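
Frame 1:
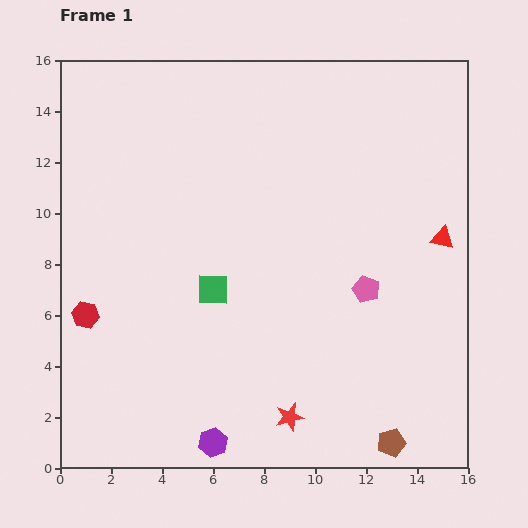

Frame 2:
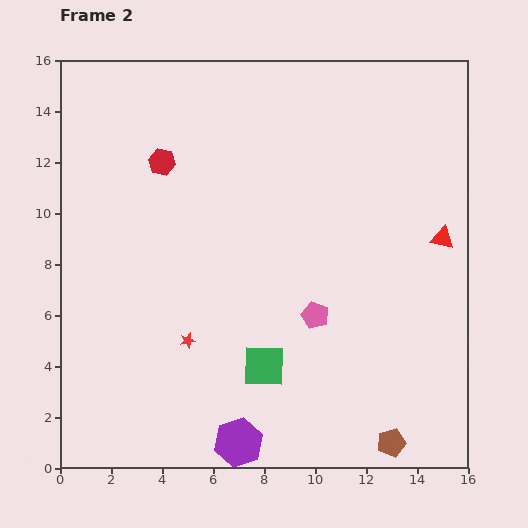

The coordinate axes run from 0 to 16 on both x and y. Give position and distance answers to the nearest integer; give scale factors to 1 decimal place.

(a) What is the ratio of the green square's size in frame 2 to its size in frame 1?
1.3×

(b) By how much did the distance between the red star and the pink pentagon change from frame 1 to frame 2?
-1

Distance in frame 1: 6. Distance in frame 2: 5.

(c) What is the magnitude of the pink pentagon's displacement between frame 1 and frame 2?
2

The pink pentagon moved from (12, 7) to (10, 6), a distance of √(2² + 1²) ≈ 2.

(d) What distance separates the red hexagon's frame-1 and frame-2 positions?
7

The red hexagon moved from (1, 6) to (4, 12), a distance of √(3² + 6²) ≈ 7.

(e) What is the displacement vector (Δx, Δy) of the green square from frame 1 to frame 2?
(2, -3)

The green square was at (6, 7) in frame 1 and (8, 4) in frame 2.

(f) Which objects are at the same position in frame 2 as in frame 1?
the red triangle, the brown pentagon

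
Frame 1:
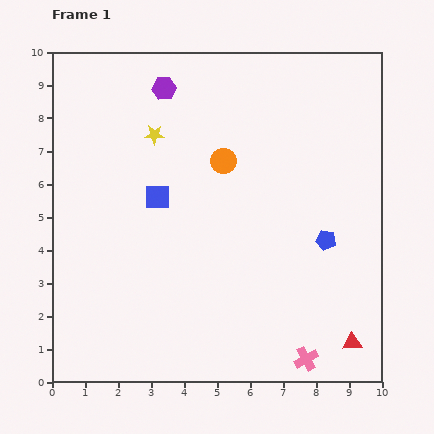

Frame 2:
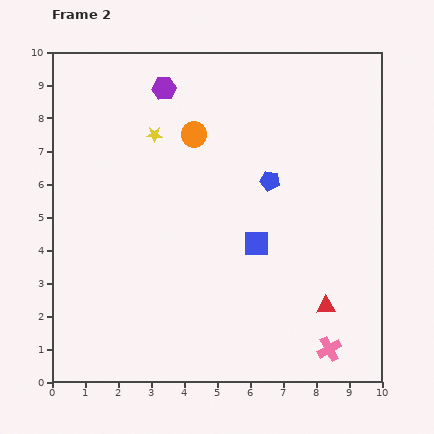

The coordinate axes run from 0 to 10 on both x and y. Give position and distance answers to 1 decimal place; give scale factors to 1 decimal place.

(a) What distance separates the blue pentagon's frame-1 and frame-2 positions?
2.5

The blue pentagon moved from (8.3, 4.3) to (6.6, 6.1), a distance of √(1.7² + 1.8²) ≈ 2.5.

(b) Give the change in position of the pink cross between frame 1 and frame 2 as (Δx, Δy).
(0.7, 0.3)

The pink cross was at (7.7, 0.7) in frame 1 and (8.4, 1.0) in frame 2.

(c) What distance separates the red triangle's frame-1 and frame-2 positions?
1.4

The red triangle moved from (9.1, 1.2) to (8.3, 2.3), a distance of √(0.8² + 1.1²) ≈ 1.4.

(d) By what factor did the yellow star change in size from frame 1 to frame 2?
0.8×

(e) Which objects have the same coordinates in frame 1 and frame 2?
the yellow star, the purple hexagon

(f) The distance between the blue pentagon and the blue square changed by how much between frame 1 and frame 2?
-3.4

Distance in frame 1: 5.3. Distance in frame 2: 1.9.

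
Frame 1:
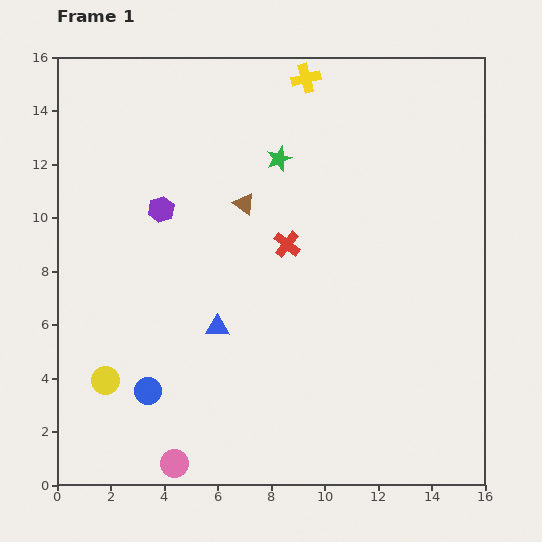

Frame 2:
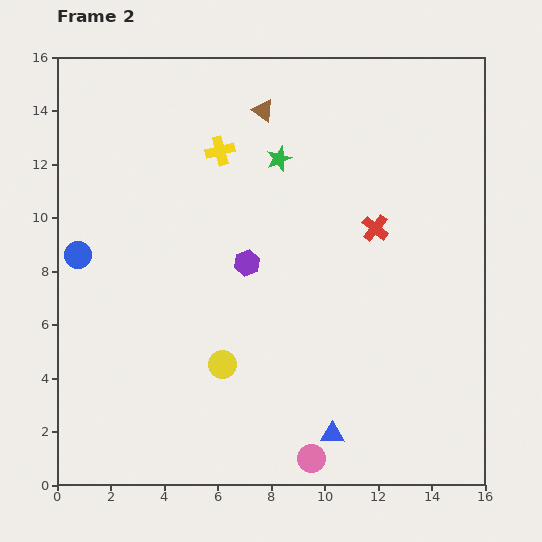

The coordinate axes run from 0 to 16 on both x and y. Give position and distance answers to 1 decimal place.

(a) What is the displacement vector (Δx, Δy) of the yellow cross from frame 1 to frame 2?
(-3.2, -2.7)

The yellow cross was at (9.3, 15.2) in frame 1 and (6.1, 12.5) in frame 2.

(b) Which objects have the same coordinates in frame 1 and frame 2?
the green star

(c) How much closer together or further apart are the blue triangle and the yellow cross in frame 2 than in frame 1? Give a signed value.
+1.5

Distance in frame 1: 9.9. Distance in frame 2: 11.4.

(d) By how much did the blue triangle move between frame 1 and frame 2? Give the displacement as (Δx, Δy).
(4.3, -4.0)

The blue triangle was at (6.0, 5.9) in frame 1 and (10.3, 1.9) in frame 2.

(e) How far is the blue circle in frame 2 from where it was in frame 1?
5.7

The blue circle moved from (3.4, 3.5) to (0.8, 8.6), a distance of √(2.6² + 5.1²) ≈ 5.7.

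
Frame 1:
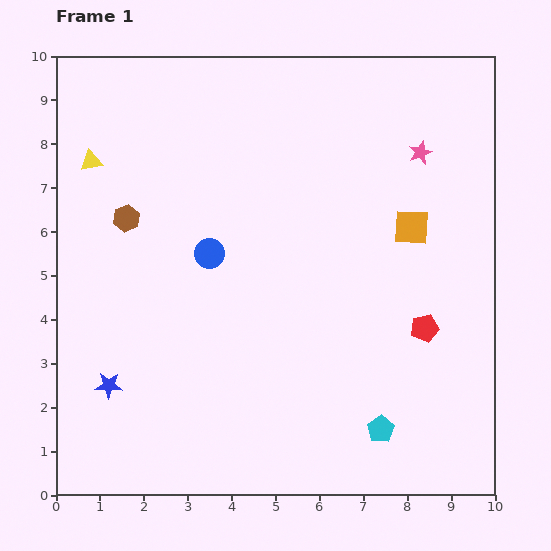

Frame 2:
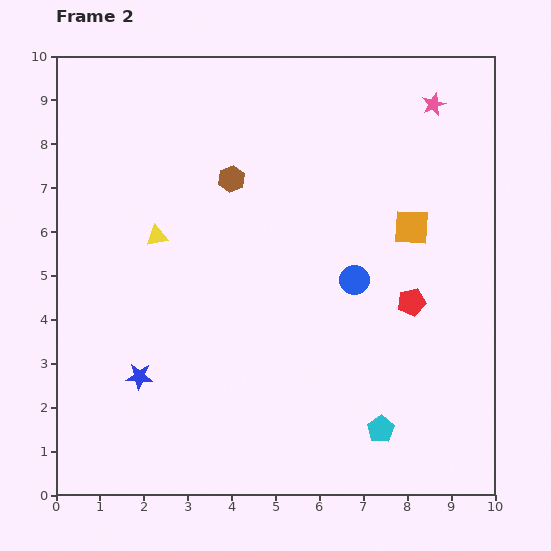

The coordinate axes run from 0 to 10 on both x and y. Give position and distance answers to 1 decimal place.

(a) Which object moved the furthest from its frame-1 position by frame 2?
the blue circle

(moved 3.4; next 2.6)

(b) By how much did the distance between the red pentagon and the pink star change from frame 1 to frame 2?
+0.5

Distance in frame 1: 4.0. Distance in frame 2: 4.5.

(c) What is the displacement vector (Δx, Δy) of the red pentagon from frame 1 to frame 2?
(-0.3, 0.6)

The red pentagon was at (8.4, 3.8) in frame 1 and (8.1, 4.4) in frame 2.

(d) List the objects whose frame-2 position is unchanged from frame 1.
the orange square, the cyan pentagon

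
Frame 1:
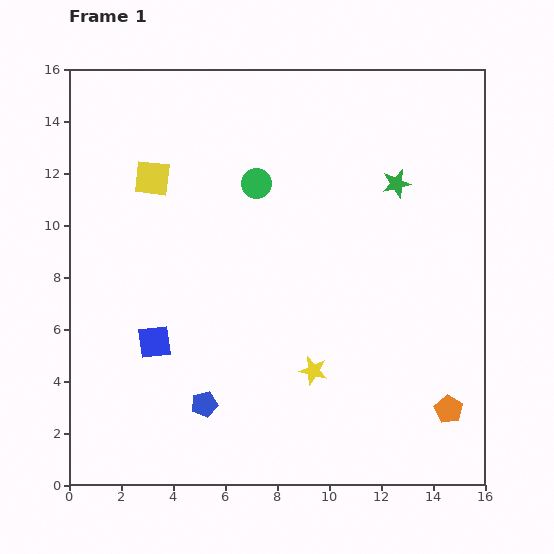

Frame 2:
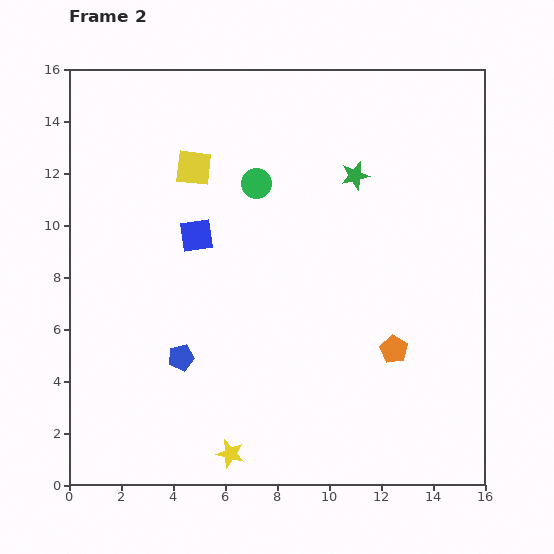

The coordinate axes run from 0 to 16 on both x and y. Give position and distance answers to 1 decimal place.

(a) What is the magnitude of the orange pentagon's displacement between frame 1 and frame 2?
3.1

The orange pentagon moved from (14.6, 2.9) to (12.5, 5.2), a distance of √(2.1² + 2.3²) ≈ 3.1.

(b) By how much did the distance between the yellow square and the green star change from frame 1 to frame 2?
-3.2

Distance in frame 1: 9.4. Distance in frame 2: 6.2.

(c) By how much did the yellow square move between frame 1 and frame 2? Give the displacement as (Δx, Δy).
(1.6, 0.4)

The yellow square was at (3.2, 11.8) in frame 1 and (4.8, 12.2) in frame 2.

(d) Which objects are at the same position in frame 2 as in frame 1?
the green circle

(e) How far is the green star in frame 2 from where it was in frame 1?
1.6

The green star moved from (12.6, 11.6) to (11.0, 11.9), a distance of √(1.6² + 0.3²) ≈ 1.6.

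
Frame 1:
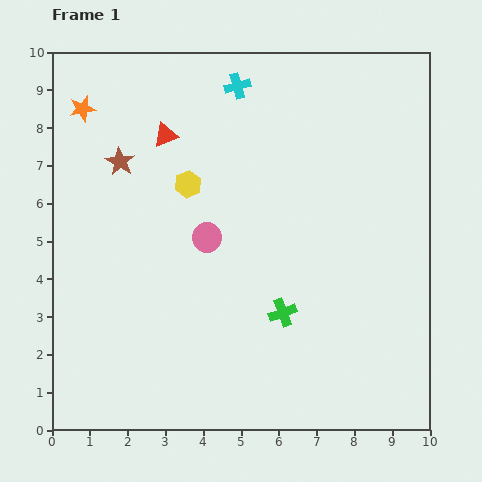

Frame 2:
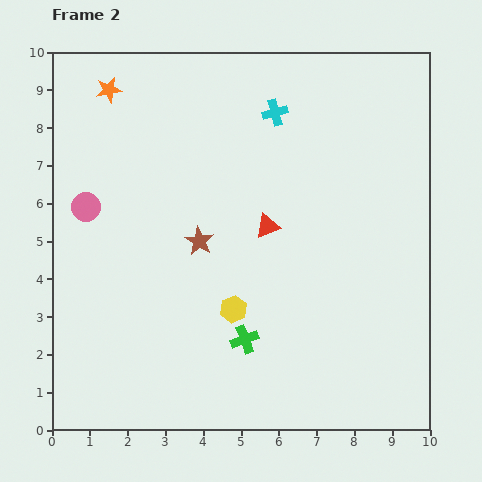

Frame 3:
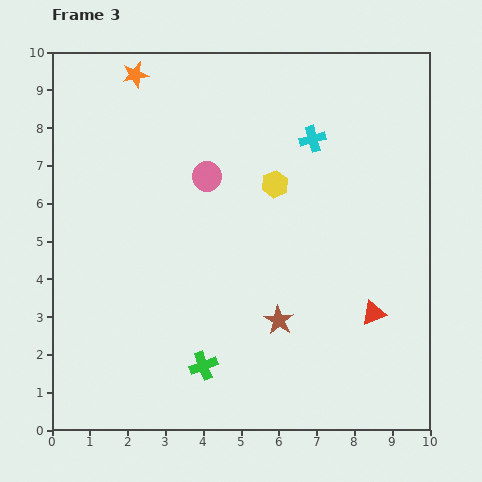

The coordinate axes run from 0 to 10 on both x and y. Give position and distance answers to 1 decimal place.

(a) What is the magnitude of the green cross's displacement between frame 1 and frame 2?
1.2

The green cross moved from (6.1, 3.1) to (5.1, 2.4), a distance of √(1.0² + 0.7²) ≈ 1.2.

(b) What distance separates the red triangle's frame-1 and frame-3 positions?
7.2

The red triangle moved from (3.0, 7.8) to (8.5, 3.1), a distance of √(5.5² + 4.7²) ≈ 7.2.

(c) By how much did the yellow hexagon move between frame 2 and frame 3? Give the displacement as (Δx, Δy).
(1.1, 3.3)

The yellow hexagon was at (4.8, 3.2) in frame 2 and (5.9, 6.5) in frame 3.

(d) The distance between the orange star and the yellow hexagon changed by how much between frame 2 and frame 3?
-2.0

Distance in frame 2: 6.7. Distance in frame 3: 4.7.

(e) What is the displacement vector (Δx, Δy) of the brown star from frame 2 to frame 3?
(2.1, -2.1)

The brown star was at (3.9, 5.0) in frame 2 and (6.0, 2.9) in frame 3.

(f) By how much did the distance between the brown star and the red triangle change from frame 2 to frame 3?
+0.7

Distance in frame 2: 1.8. Distance in frame 3: 2.5.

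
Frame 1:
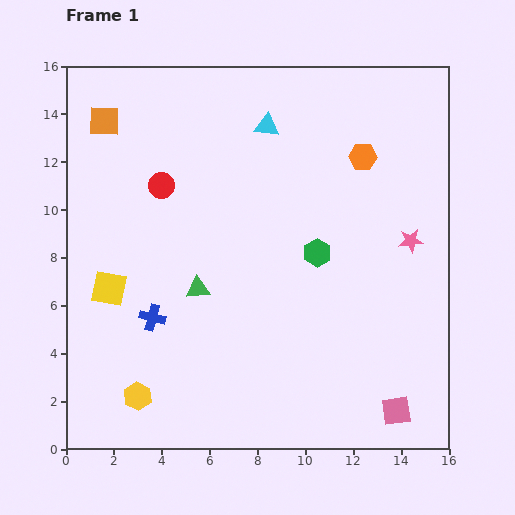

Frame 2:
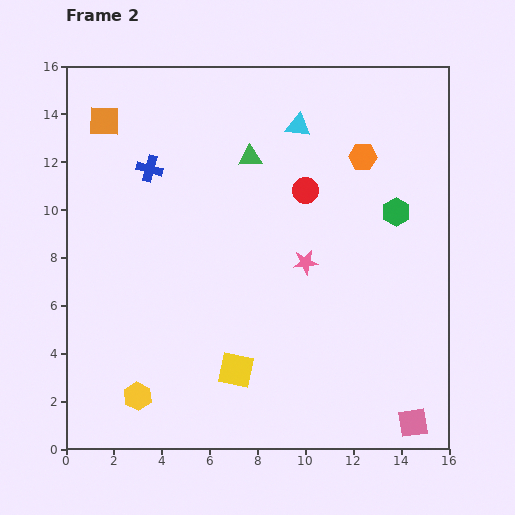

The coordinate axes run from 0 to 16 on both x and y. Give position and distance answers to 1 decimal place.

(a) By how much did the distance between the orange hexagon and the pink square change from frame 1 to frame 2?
+0.6

Distance in frame 1: 10.7. Distance in frame 2: 11.3.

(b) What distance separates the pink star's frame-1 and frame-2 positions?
4.5

The pink star moved from (14.4, 8.7) to (10.0, 7.8), a distance of √(4.4² + 0.9²) ≈ 4.5.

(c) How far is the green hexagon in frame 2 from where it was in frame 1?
3.7

The green hexagon moved from (10.5, 8.2) to (13.8, 9.9), a distance of √(3.3² + 1.7²) ≈ 3.7.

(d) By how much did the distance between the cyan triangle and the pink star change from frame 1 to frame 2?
-2.0

Distance in frame 1: 7.7. Distance in frame 2: 5.7.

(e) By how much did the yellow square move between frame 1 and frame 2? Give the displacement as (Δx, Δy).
(5.3, -3.4)

The yellow square was at (1.8, 6.7) in frame 1 and (7.1, 3.3) in frame 2.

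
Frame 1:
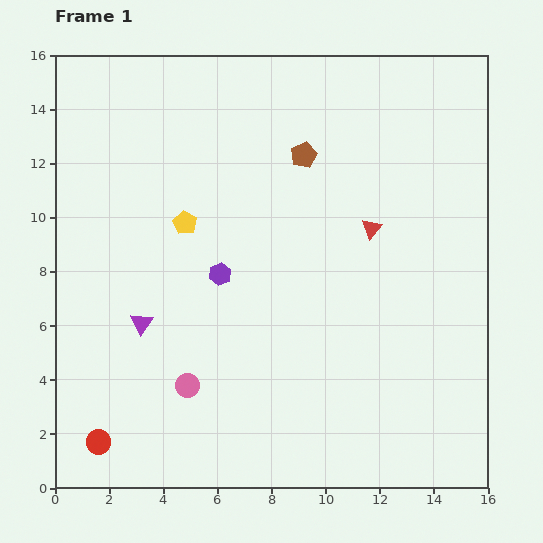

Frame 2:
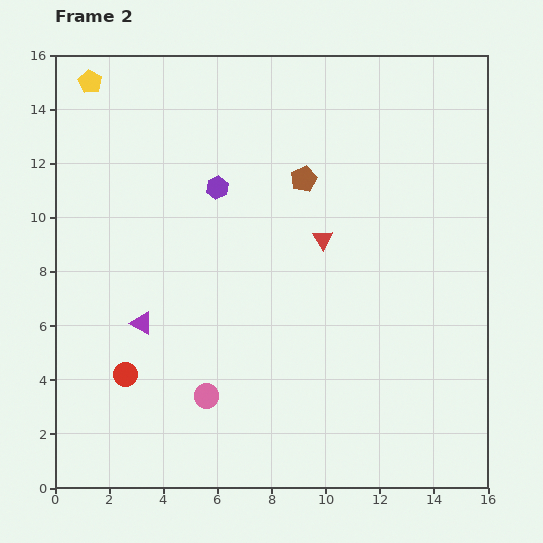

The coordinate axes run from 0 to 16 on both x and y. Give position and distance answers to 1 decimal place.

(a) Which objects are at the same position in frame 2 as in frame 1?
the purple triangle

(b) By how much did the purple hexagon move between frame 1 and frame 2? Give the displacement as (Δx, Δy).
(-0.1, 3.2)

The purple hexagon was at (6.1, 7.9) in frame 1 and (6.0, 11.1) in frame 2.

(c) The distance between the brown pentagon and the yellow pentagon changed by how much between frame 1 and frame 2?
+3.6

Distance in frame 1: 5.1. Distance in frame 2: 8.7.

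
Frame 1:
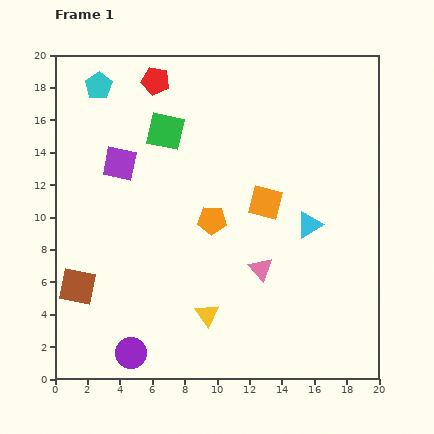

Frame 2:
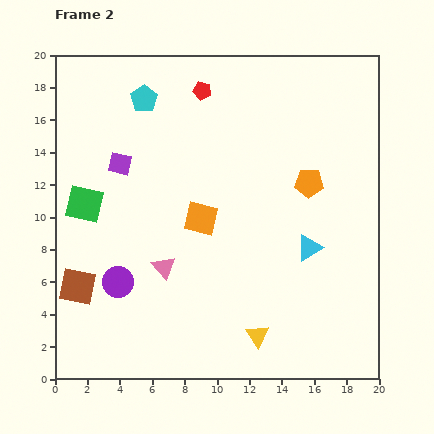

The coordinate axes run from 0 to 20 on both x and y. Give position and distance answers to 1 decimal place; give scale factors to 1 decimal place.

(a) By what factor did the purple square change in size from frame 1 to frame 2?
0.7×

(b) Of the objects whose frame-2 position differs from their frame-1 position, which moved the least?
the cyan triangle

(moved 1.4)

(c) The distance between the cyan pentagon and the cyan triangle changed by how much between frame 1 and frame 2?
-1.9

Distance in frame 1: 15.6. Distance in frame 2: 13.7.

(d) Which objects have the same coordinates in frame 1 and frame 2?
the brown square, the purple square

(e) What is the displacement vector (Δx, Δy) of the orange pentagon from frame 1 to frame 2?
(6.0, 2.3)

The orange pentagon was at (9.7, 9.8) in frame 1 and (15.7, 12.1) in frame 2.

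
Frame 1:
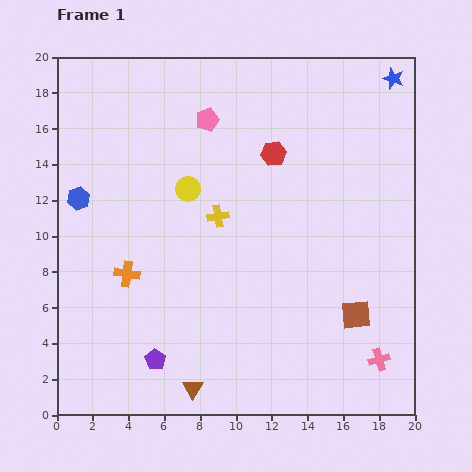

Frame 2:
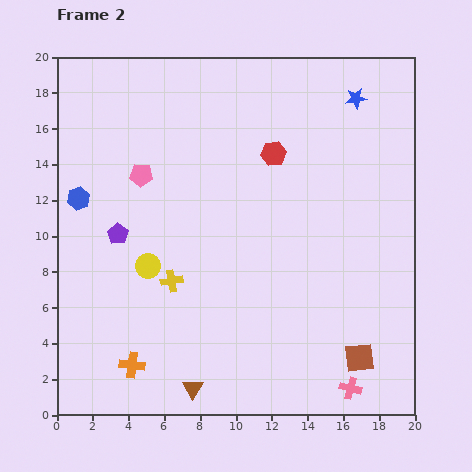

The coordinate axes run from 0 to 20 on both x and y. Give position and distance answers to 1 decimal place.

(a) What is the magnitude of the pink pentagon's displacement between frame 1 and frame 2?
4.8

The pink pentagon moved from (8.4, 16.5) to (4.7, 13.4), a distance of √(3.7² + 3.1²) ≈ 4.8.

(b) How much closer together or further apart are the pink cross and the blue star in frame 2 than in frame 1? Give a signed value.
+0.5

Distance in frame 1: 15.7. Distance in frame 2: 16.2.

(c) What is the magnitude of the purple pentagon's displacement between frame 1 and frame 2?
7.3

The purple pentagon moved from (5.5, 3.1) to (3.4, 10.1), a distance of √(2.1² + 7.0²) ≈ 7.3.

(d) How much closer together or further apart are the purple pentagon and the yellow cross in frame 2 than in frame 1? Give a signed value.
-4.7

Distance in frame 1: 8.7. Distance in frame 2: 4.0.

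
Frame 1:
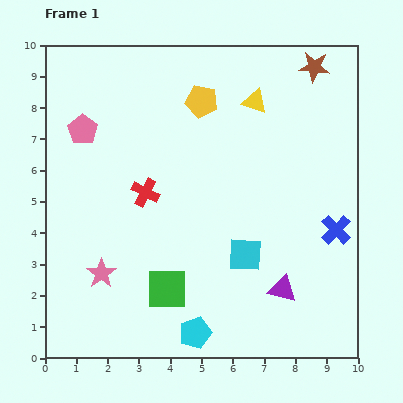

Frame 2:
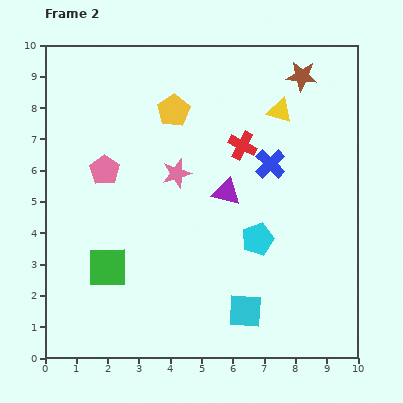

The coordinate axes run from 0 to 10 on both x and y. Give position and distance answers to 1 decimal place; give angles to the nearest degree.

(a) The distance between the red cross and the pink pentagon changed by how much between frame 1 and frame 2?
+1.7

Distance in frame 1: 2.8. Distance in frame 2: 4.5.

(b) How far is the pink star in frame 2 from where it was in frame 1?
4.0

The pink star moved from (1.8, 2.7) to (4.2, 5.9), a distance of √(2.4² + 3.2²) ≈ 4.0.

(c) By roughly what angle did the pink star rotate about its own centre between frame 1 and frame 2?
19° clockwise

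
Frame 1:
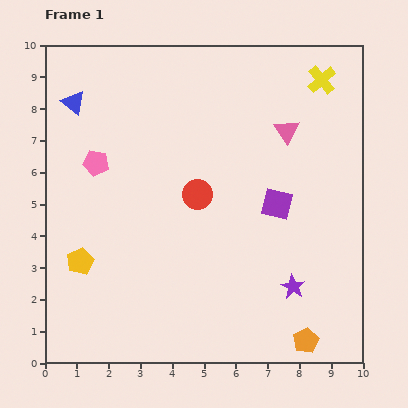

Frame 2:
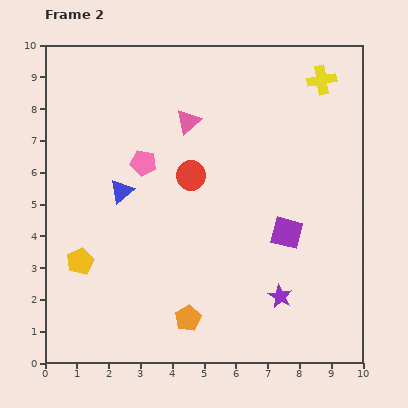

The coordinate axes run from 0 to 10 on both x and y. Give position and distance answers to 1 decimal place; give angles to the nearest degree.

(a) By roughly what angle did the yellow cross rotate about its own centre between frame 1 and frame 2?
30° clockwise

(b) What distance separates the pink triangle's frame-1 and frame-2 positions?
3.1

The pink triangle moved from (7.6, 7.3) to (4.5, 7.6), a distance of √(3.1² + 0.3²) ≈ 3.1.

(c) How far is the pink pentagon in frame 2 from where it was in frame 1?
1.5

The pink pentagon moved from (1.6, 6.3) to (3.1, 6.3), a distance of √(1.5² + 0.0²) ≈ 1.5.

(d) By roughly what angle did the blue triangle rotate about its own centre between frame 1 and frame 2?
41° clockwise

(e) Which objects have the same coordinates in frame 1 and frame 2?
the yellow pentagon, the yellow cross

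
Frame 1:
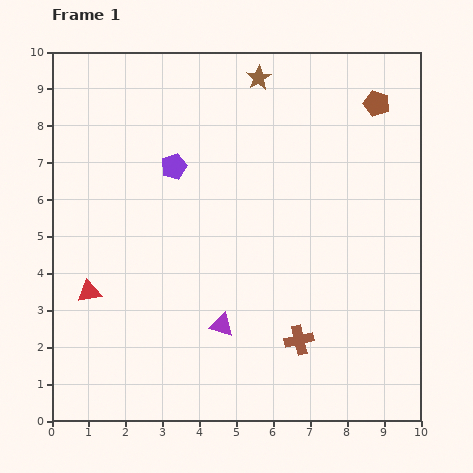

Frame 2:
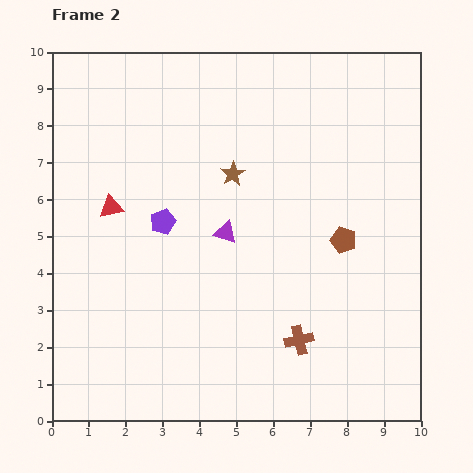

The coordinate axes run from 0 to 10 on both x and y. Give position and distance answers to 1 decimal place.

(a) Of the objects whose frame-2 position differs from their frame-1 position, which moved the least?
the purple pentagon

(moved 1.5)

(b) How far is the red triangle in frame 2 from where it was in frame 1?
2.4

The red triangle moved from (1.0, 3.5) to (1.6, 5.8), a distance of √(0.6² + 2.3²) ≈ 2.4.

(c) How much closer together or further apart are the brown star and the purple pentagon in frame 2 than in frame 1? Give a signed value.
-1.0

Distance in frame 1: 3.3. Distance in frame 2: 2.3.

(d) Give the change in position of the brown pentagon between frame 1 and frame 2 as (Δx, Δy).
(-0.9, -3.7)

The brown pentagon was at (8.8, 8.6) in frame 1 and (7.9, 4.9) in frame 2.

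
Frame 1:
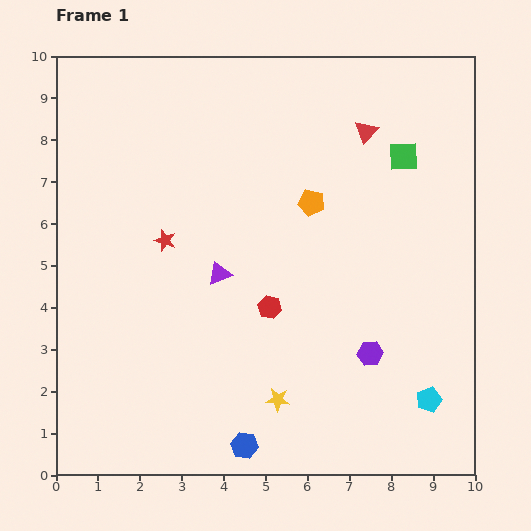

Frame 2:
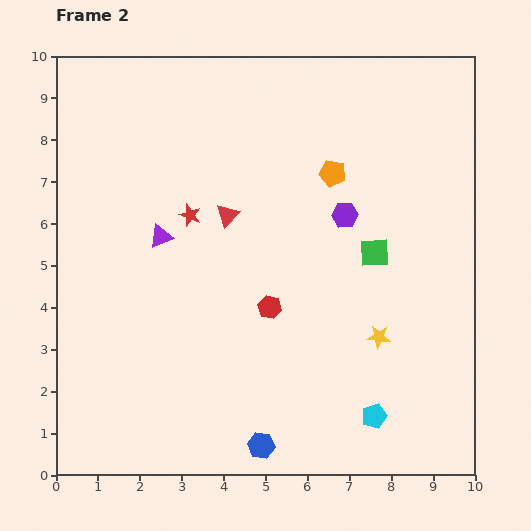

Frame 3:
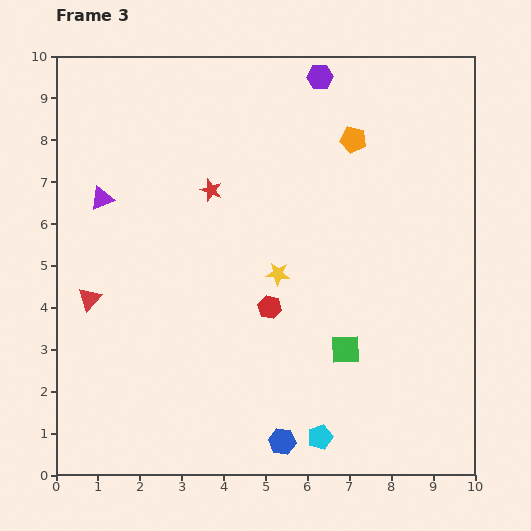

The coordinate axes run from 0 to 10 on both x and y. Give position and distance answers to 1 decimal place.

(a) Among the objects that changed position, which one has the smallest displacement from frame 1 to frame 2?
the blue hexagon

(moved 0.4)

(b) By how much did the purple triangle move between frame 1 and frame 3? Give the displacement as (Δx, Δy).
(-2.8, 1.8)

The purple triangle was at (3.9, 4.8) in frame 1 and (1.1, 6.6) in frame 3.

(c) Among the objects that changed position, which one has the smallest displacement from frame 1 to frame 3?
the blue hexagon

(moved 0.9)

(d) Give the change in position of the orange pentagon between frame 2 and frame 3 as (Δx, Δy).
(0.5, 0.8)

The orange pentagon was at (6.6, 7.2) in frame 2 and (7.1, 8.0) in frame 3.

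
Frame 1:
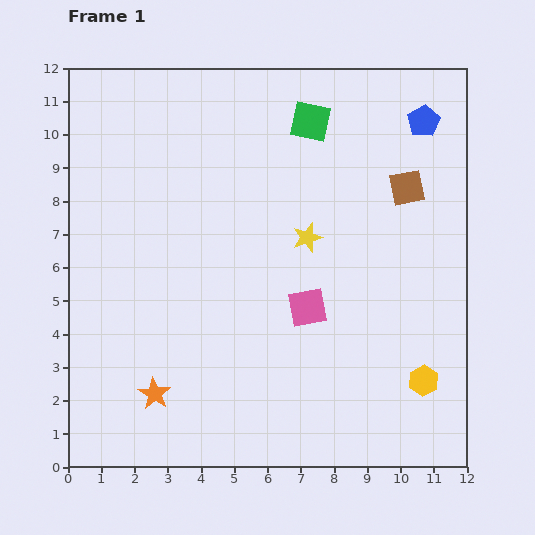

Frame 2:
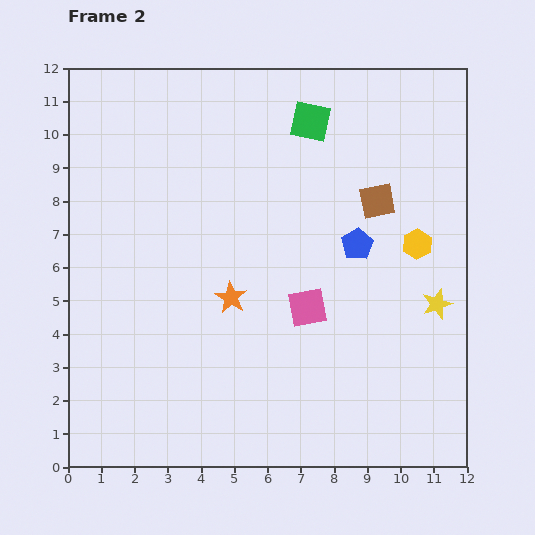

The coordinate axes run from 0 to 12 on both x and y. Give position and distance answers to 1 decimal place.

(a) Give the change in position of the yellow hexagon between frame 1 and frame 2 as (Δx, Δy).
(-0.2, 4.1)

The yellow hexagon was at (10.7, 2.6) in frame 1 and (10.5, 6.7) in frame 2.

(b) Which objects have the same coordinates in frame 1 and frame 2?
the pink square, the green square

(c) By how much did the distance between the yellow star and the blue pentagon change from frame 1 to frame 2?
-1.9

Distance in frame 1: 4.9. Distance in frame 2: 3.0.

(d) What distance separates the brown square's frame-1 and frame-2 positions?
1.0

The brown square moved from (10.2, 8.4) to (9.3, 8.0), a distance of √(0.9² + 0.4²) ≈ 1.0.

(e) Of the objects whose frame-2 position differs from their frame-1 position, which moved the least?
the brown square

(moved 1.0)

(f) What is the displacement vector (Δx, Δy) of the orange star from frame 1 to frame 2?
(2.3, 2.9)

The orange star was at (2.6, 2.2) in frame 1 and (4.9, 5.1) in frame 2.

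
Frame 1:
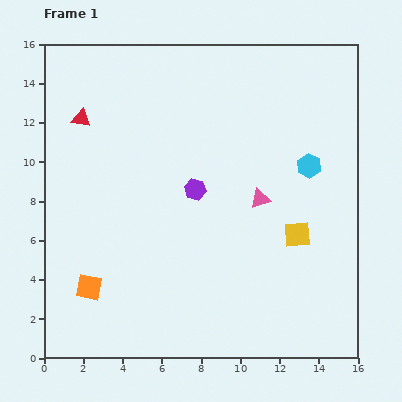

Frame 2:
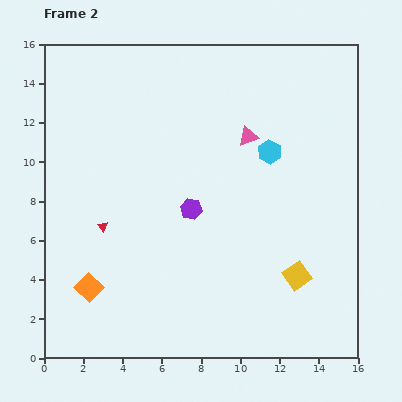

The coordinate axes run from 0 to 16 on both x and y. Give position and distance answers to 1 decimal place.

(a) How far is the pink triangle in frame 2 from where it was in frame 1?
3.3

The pink triangle moved from (11.0, 8.1) to (10.4, 11.3), a distance of √(0.6² + 3.2²) ≈ 3.3.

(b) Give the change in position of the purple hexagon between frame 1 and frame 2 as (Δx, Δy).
(-0.2, -1.0)

The purple hexagon was at (7.7, 8.6) in frame 1 and (7.5, 7.6) in frame 2.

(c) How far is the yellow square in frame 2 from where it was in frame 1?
2.1

The yellow square moved from (12.9, 6.3) to (12.9, 4.2), a distance of √(0.0² + 2.1²) ≈ 2.1.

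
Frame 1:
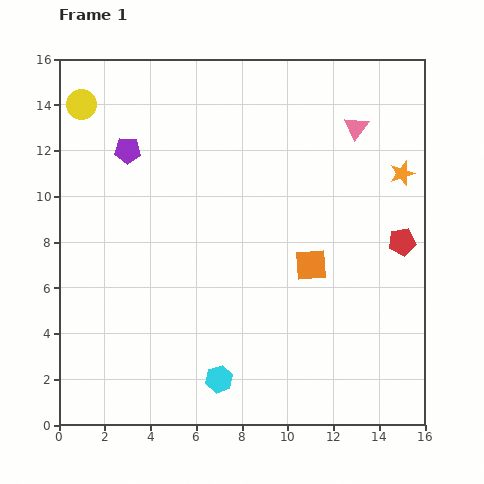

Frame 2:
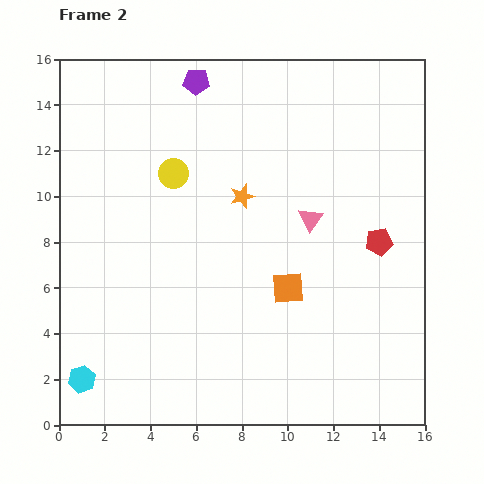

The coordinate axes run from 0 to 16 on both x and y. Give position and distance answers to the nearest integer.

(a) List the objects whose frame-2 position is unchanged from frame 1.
none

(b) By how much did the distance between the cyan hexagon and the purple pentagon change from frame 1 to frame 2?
+3

Distance in frame 1: 11. Distance in frame 2: 14.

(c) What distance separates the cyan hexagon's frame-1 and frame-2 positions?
6

The cyan hexagon moved from (7, 2) to (1, 2), a distance of √(6² + 0²) ≈ 6.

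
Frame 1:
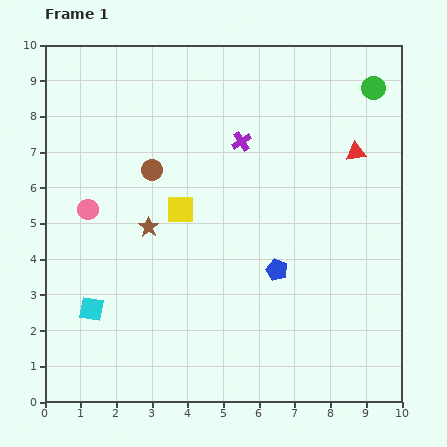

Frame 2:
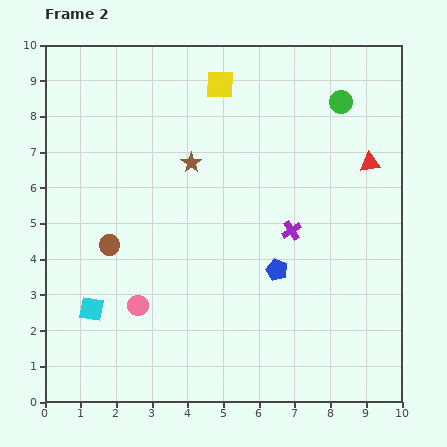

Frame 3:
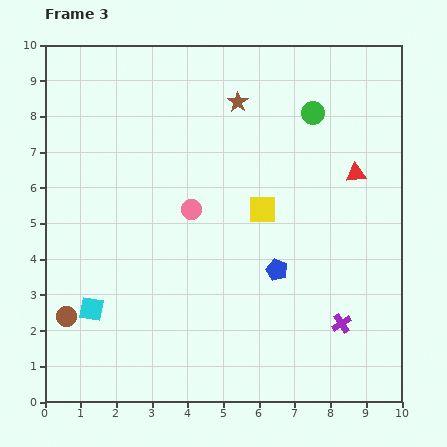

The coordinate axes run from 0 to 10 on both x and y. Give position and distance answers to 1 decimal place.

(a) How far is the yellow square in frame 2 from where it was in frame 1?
3.7

The yellow square moved from (3.8, 5.4) to (4.9, 8.9), a distance of √(1.1² + 3.5²) ≈ 3.7.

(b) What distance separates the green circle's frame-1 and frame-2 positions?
1.0

The green circle moved from (9.2, 8.8) to (8.3, 8.4), a distance of √(0.9² + 0.4²) ≈ 1.0.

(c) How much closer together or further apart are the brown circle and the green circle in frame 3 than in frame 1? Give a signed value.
+2.3

Distance in frame 1: 6.6. Distance in frame 3: 8.9.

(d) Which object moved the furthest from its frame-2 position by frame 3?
the yellow square

(moved 3.7; next 3.1)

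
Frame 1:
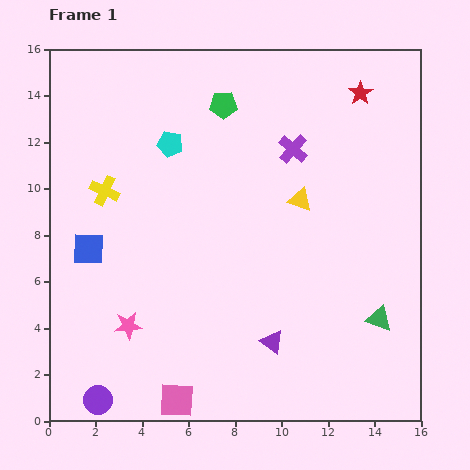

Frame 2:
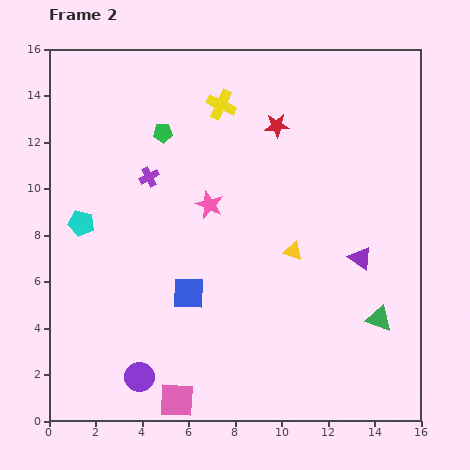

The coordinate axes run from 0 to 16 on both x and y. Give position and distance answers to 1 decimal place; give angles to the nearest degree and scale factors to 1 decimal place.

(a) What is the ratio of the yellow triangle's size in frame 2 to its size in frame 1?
0.8×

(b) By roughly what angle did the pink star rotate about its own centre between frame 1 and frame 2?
29° clockwise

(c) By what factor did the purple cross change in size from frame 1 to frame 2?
0.7×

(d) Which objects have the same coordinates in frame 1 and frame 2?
the pink square, the green triangle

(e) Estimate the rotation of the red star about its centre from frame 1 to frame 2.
29° clockwise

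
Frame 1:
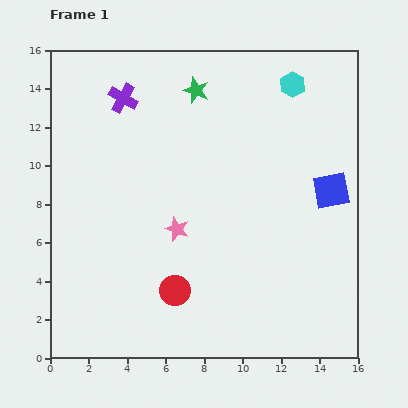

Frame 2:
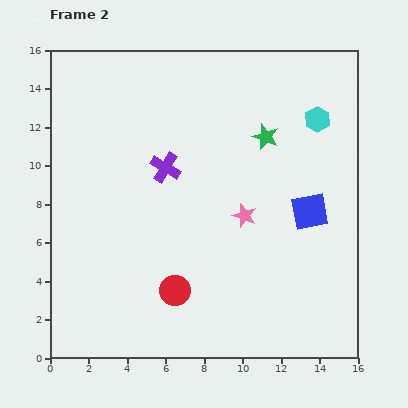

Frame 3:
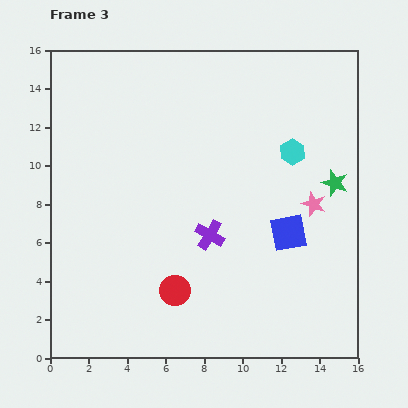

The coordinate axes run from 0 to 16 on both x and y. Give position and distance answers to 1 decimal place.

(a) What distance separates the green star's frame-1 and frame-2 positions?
4.3

The green star moved from (7.6, 13.9) to (11.2, 11.5), a distance of √(3.6² + 2.4²) ≈ 4.3.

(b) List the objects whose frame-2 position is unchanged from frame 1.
the red circle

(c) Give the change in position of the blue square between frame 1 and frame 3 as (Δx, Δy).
(-2.2, -2.2)

The blue square was at (14.6, 8.7) in frame 1 and (12.4, 6.5) in frame 3.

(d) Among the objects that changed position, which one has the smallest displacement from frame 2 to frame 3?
the blue square

(moved 1.6)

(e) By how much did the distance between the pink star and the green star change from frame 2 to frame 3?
-2.6

Distance in frame 2: 4.2. Distance in frame 3: 1.6.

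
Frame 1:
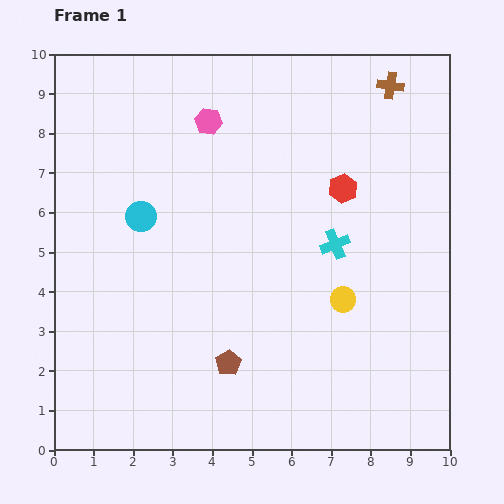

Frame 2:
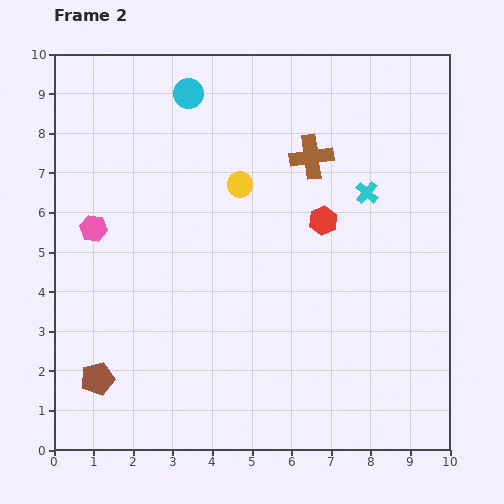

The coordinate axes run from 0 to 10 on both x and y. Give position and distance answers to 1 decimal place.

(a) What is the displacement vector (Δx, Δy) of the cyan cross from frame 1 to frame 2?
(0.8, 1.3)

The cyan cross was at (7.1, 5.2) in frame 1 and (7.9, 6.5) in frame 2.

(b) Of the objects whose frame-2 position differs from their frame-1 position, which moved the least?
the red hexagon

(moved 0.9)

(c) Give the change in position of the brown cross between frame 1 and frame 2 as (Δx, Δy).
(-2.0, -1.8)

The brown cross was at (8.5, 9.2) in frame 1 and (6.5, 7.4) in frame 2.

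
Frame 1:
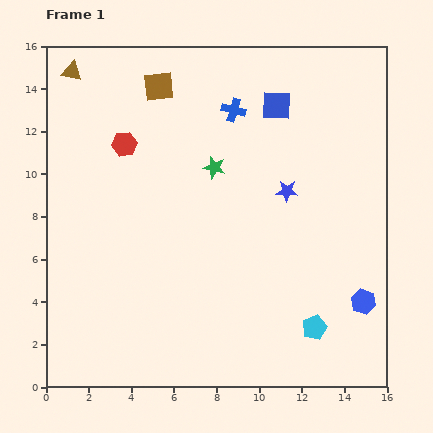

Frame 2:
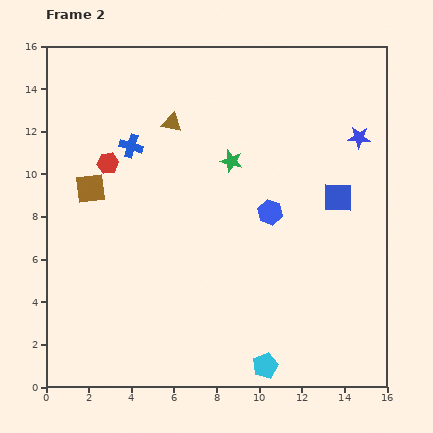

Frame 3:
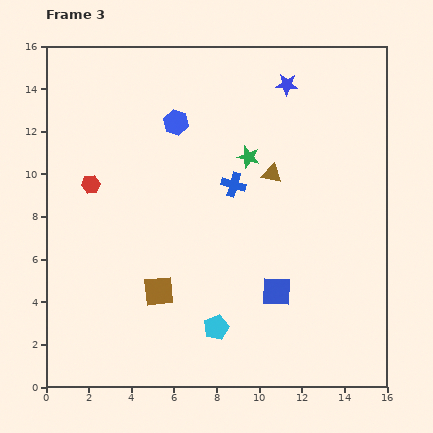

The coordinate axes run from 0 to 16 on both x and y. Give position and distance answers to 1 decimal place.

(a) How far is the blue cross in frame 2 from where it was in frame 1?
5.1

The blue cross moved from (8.8, 13.0) to (4.0, 11.3), a distance of √(4.8² + 1.7²) ≈ 5.1.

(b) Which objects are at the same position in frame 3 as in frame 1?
none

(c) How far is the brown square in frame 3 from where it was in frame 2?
5.8

The brown square moved from (2.1, 9.3) to (5.3, 4.5), a distance of √(3.2² + 4.8²) ≈ 5.8.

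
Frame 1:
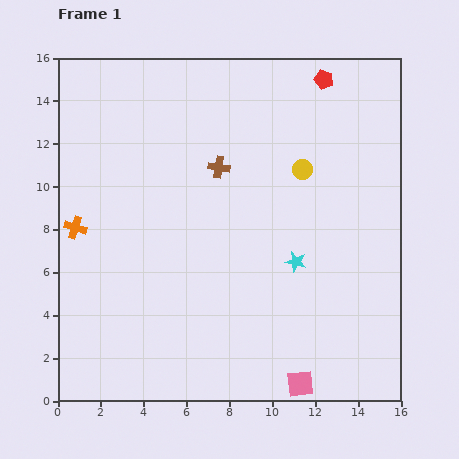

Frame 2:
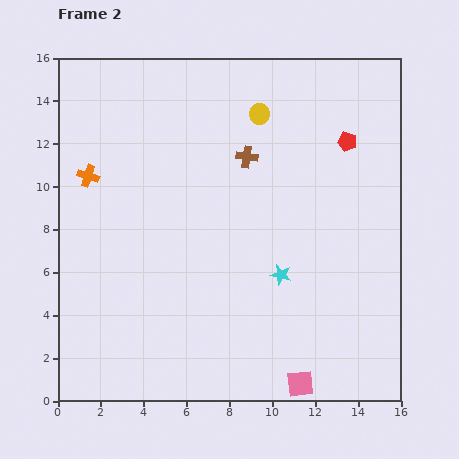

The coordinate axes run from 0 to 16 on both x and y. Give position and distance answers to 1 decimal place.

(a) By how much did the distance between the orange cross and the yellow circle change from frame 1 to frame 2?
-2.4

Distance in frame 1: 10.9. Distance in frame 2: 8.5.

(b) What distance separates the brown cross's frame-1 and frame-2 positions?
1.4

The brown cross moved from (7.5, 10.9) to (8.8, 11.4), a distance of √(1.3² + 0.5²) ≈ 1.4.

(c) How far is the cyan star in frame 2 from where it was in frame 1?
0.9

The cyan star moved from (11.1, 6.5) to (10.4, 5.9), a distance of √(0.7² + 0.6²) ≈ 0.9.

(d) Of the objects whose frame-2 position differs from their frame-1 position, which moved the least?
the cyan star

(moved 0.9)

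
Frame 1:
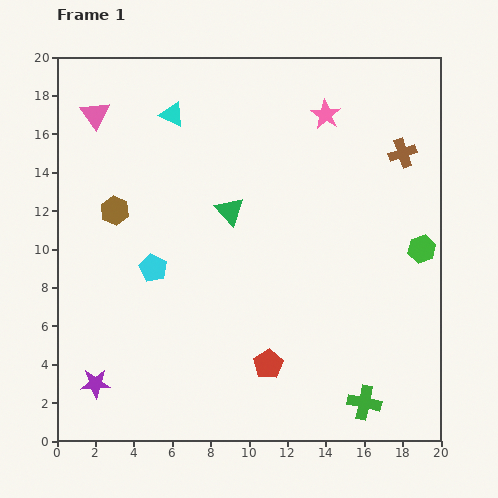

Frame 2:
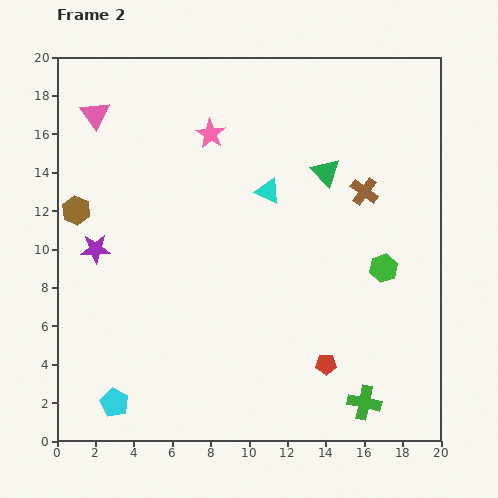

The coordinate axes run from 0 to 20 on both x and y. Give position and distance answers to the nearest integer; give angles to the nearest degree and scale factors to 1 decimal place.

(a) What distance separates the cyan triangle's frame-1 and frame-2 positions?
6

The cyan triangle moved from (6, 17) to (11, 13), a distance of √(5² + 4²) ≈ 6.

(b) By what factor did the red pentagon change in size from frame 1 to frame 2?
0.7×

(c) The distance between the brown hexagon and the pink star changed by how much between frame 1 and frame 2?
-4

Distance in frame 1: 12. Distance in frame 2: 8.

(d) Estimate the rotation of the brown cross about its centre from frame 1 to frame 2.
35° counter-clockwise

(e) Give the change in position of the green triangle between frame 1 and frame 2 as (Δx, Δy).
(5, 2)

The green triangle was at (9, 12) in frame 1 and (14, 14) in frame 2.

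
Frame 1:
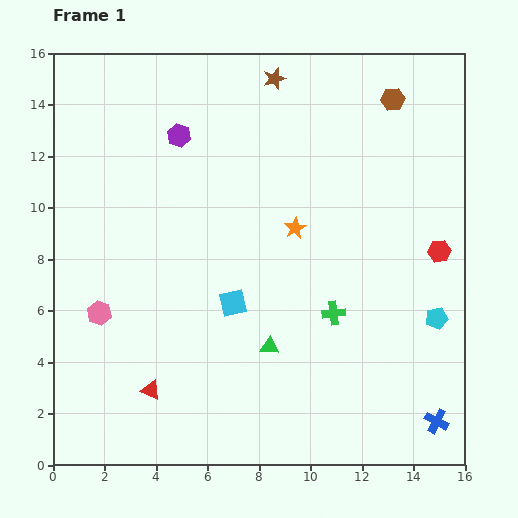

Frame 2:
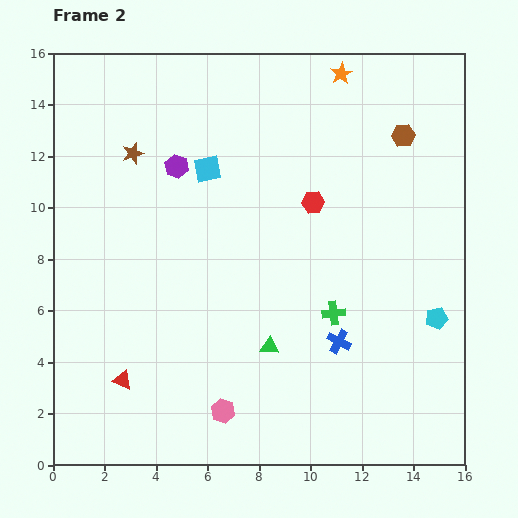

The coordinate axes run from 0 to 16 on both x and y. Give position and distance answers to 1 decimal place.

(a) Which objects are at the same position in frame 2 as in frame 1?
the green triangle, the green cross, the cyan pentagon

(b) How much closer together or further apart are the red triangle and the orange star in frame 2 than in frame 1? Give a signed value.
+6.2

Distance in frame 1: 8.4. Distance in frame 2: 14.6.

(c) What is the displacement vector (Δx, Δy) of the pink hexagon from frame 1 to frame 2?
(4.8, -3.8)

The pink hexagon was at (1.8, 5.9) in frame 1 and (6.6, 2.1) in frame 2.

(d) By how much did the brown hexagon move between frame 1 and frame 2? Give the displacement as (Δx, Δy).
(0.4, -1.4)

The brown hexagon was at (13.2, 14.2) in frame 1 and (13.6, 12.8) in frame 2.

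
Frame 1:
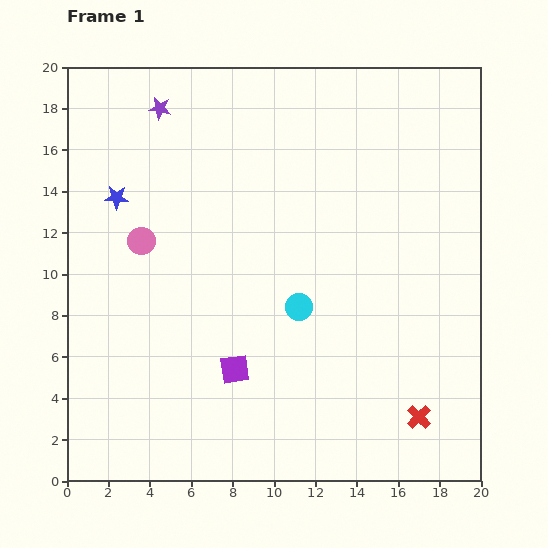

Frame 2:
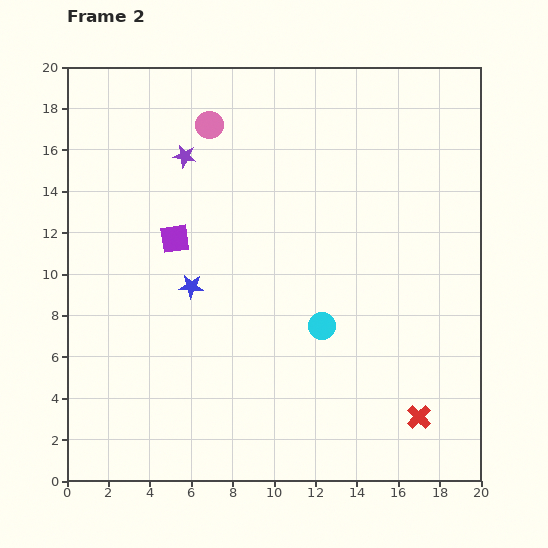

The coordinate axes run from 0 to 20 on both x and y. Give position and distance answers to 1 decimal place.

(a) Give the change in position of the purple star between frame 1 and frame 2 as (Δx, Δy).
(1.2, -2.3)

The purple star was at (4.5, 18.0) in frame 1 and (5.7, 15.7) in frame 2.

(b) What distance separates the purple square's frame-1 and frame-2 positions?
6.9

The purple square moved from (8.1, 5.4) to (5.2, 11.7), a distance of √(2.9² + 6.3²) ≈ 6.9.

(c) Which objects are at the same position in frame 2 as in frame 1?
the red cross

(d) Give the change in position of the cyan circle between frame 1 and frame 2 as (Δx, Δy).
(1.1, -0.9)

The cyan circle was at (11.2, 8.4) in frame 1 and (12.3, 7.5) in frame 2.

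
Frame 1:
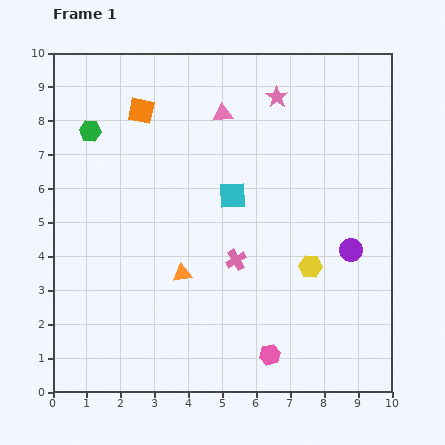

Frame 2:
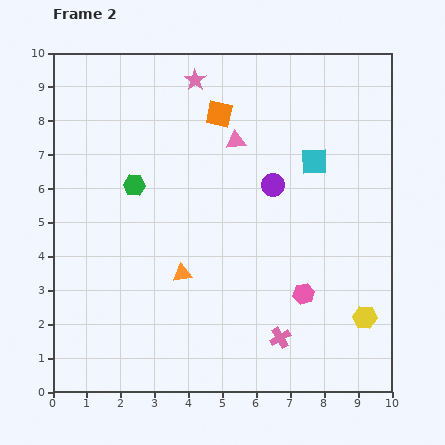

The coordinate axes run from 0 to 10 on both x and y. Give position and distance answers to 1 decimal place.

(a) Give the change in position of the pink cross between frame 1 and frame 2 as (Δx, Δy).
(1.3, -2.3)

The pink cross was at (5.4, 3.9) in frame 1 and (6.7, 1.6) in frame 2.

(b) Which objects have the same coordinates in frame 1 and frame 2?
the orange triangle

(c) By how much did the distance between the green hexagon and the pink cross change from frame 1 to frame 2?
+0.5

Distance in frame 1: 5.7. Distance in frame 2: 6.2.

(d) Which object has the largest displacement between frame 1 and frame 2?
the purple circle

(moved 3.0; next 2.6)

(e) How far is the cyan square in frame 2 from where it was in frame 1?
2.6

The cyan square moved from (5.3, 5.8) to (7.7, 6.8), a distance of √(2.4² + 1.0²) ≈ 2.6.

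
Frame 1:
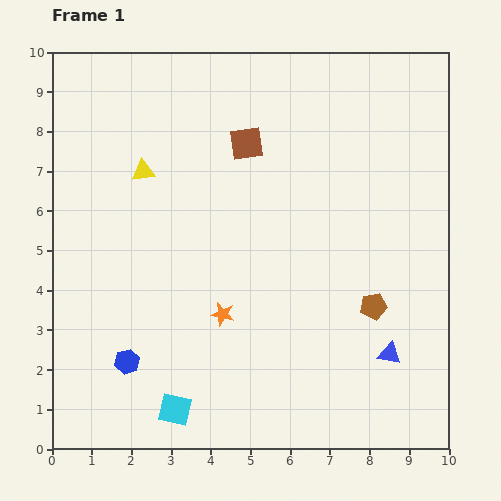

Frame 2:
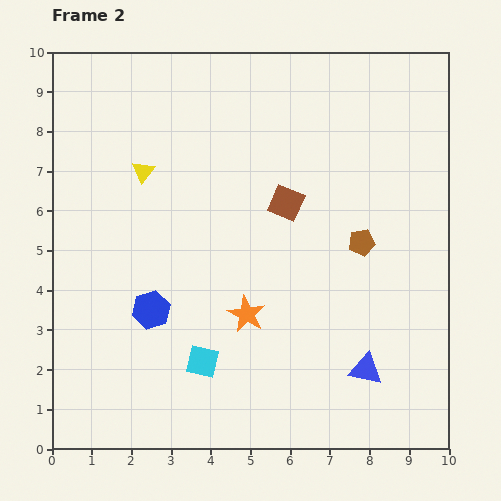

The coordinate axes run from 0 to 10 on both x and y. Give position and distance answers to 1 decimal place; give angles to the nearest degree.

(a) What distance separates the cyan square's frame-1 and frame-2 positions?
1.4

The cyan square moved from (3.1, 1.0) to (3.8, 2.2), a distance of √(0.7² + 1.2²) ≈ 1.4.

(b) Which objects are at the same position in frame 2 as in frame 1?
the yellow triangle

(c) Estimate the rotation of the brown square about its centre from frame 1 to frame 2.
31° clockwise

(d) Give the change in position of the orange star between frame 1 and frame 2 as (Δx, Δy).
(0.6, 0.0)

The orange star was at (4.3, 3.4) in frame 1 and (4.9, 3.4) in frame 2.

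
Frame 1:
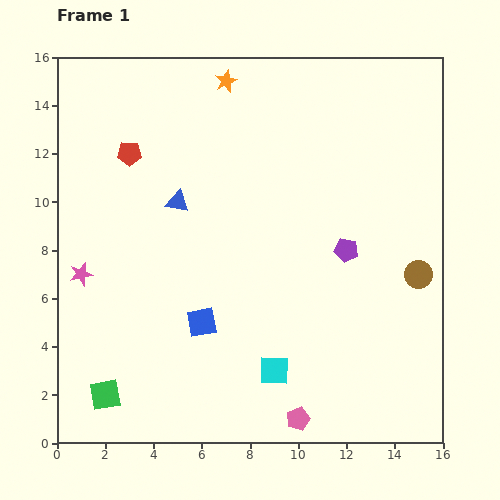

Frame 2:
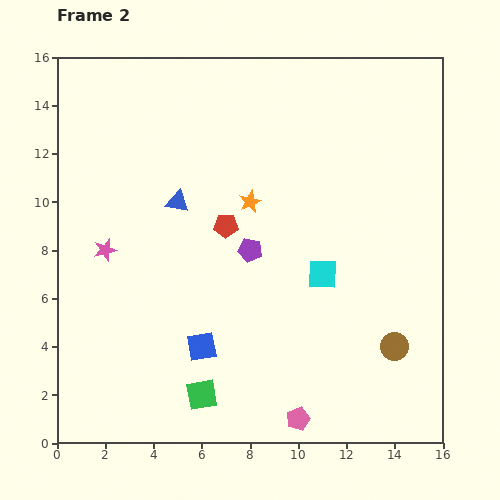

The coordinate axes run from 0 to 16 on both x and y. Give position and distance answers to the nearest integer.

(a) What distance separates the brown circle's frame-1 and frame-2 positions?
3

The brown circle moved from (15, 7) to (14, 4), a distance of √(1² + 3²) ≈ 3.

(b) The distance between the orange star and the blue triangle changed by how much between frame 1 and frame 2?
-2

Distance in frame 1: 5. Distance in frame 2: 3.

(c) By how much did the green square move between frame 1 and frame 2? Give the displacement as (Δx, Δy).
(4, 0)

The green square was at (2, 2) in frame 1 and (6, 2) in frame 2.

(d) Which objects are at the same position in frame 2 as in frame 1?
the pink pentagon, the blue triangle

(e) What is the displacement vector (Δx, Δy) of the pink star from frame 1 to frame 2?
(1, 1)

The pink star was at (1, 7) in frame 1 and (2, 8) in frame 2.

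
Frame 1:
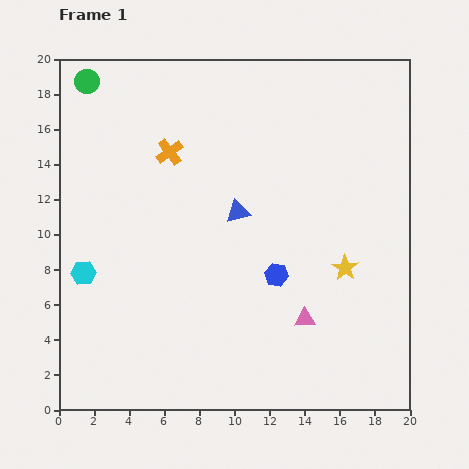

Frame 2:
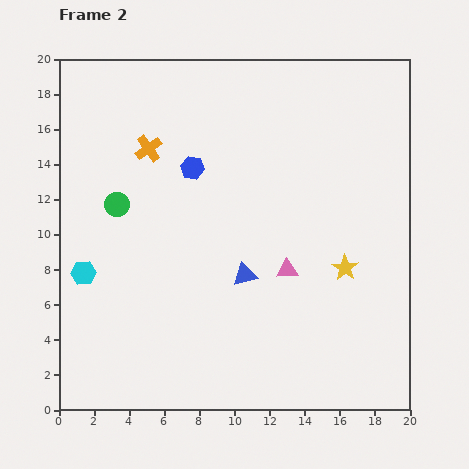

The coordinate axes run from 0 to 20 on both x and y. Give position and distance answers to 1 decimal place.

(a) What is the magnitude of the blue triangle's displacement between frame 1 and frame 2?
3.6

The blue triangle moved from (10.2, 11.3) to (10.6, 7.7), a distance of √(0.4² + 3.6²) ≈ 3.6.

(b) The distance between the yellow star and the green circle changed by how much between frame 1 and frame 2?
-4.6

Distance in frame 1: 18.1. Distance in frame 2: 13.5.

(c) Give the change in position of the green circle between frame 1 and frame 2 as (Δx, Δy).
(1.7, -7.0)

The green circle was at (1.6, 18.7) in frame 1 and (3.3, 11.7) in frame 2.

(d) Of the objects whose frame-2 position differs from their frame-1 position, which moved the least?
the orange cross

(moved 1.2)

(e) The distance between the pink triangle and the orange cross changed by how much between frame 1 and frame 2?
-1.7

Distance in frame 1: 12.2. Distance in frame 2: 10.5.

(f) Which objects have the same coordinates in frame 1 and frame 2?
the yellow star, the cyan hexagon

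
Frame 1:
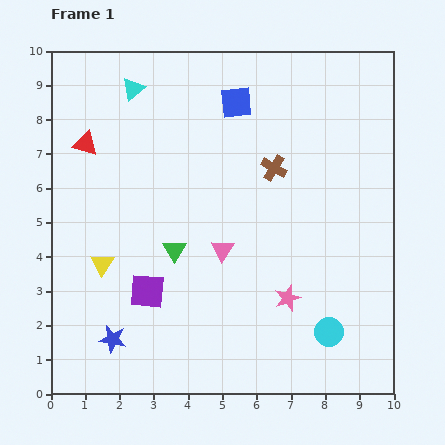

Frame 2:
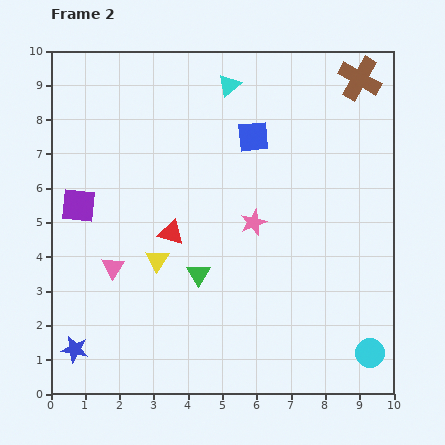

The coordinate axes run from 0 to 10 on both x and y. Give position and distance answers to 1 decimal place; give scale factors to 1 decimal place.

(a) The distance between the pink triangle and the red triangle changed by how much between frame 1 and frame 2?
-3.1

Distance in frame 1: 5.1. Distance in frame 2: 2.0.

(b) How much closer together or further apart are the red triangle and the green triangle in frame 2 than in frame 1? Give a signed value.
-2.6

Distance in frame 1: 4.0. Distance in frame 2: 1.4.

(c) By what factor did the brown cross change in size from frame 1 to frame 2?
1.7×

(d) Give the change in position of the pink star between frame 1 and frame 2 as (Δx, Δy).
(-1.0, 2.2)

The pink star was at (6.9, 2.8) in frame 1 and (5.9, 5.0) in frame 2.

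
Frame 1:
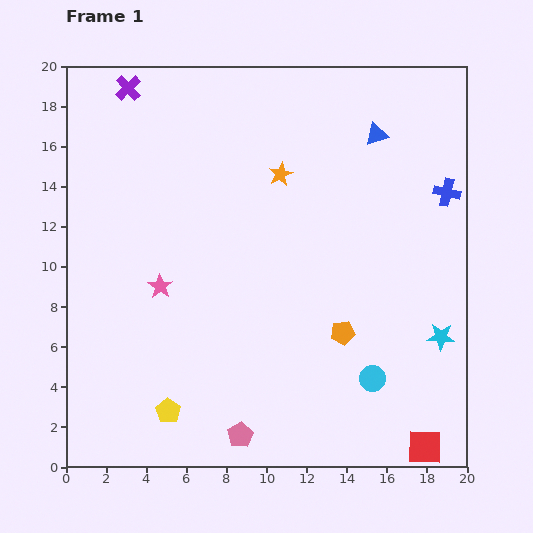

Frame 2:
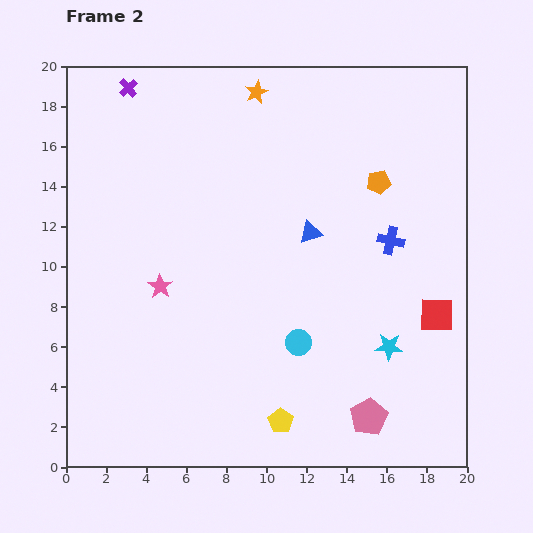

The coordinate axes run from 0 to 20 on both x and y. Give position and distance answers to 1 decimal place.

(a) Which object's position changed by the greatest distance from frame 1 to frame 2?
the orange pentagon

(moved 7.7; next 6.6)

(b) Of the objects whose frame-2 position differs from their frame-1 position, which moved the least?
the cyan star

(moved 2.6)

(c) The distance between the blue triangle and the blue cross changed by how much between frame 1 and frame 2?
-0.5

Distance in frame 1: 4.5. Distance in frame 2: 4.0.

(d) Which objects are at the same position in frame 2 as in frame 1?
the purple cross, the pink star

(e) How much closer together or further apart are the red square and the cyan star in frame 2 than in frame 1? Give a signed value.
-2.7

Distance in frame 1: 5.6. Distance in frame 2: 2.9.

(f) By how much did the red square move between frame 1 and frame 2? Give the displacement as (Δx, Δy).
(0.6, 6.6)

The red square was at (17.9, 1.0) in frame 1 and (18.5, 7.6) in frame 2.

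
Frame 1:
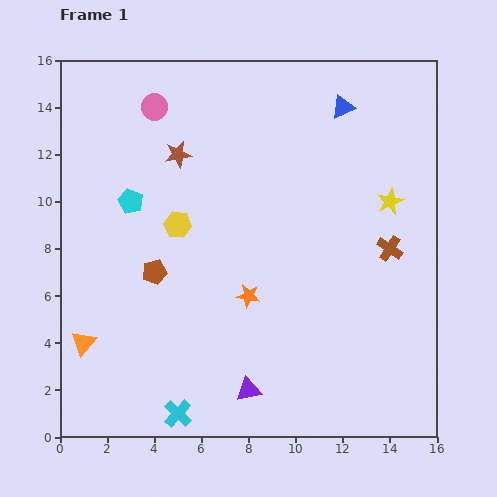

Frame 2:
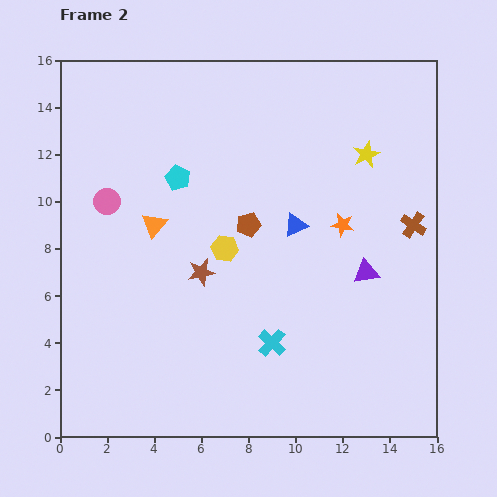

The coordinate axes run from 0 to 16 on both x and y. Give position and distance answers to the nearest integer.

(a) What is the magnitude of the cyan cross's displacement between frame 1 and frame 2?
5

The cyan cross moved from (5, 1) to (9, 4), a distance of √(4² + 3²) ≈ 5.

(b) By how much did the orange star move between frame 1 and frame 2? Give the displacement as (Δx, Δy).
(4, 3)

The orange star was at (8, 6) in frame 1 and (12, 9) in frame 2.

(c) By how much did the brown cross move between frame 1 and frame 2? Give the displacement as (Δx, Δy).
(1, 1)

The brown cross was at (14, 8) in frame 1 and (15, 9) in frame 2.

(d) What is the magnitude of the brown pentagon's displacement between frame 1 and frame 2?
4

The brown pentagon moved from (4, 7) to (8, 9), a distance of √(4² + 2²) ≈ 4.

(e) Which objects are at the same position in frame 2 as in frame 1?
none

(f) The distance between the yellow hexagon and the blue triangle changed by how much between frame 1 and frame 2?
-6

Distance in frame 1: 9. Distance in frame 2: 3.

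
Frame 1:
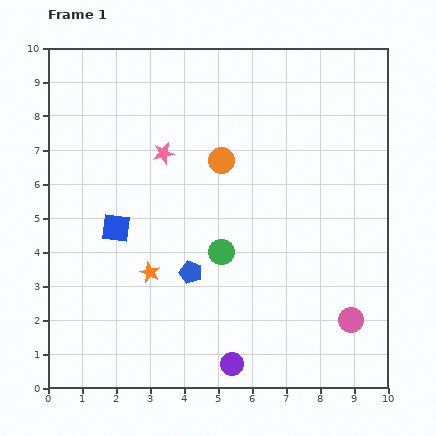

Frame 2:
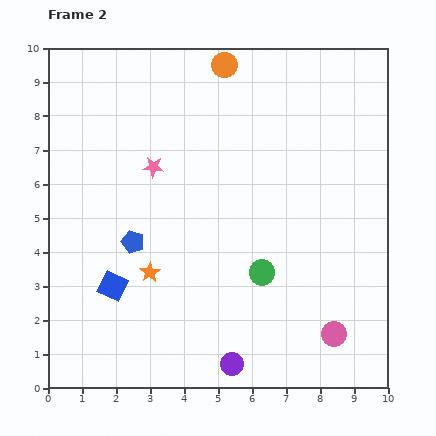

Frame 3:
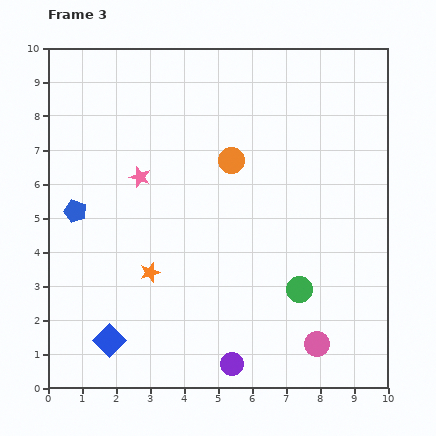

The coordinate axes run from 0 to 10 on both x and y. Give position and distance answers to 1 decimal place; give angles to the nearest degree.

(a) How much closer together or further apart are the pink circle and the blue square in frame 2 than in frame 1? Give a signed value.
-0.8

Distance in frame 1: 7.4. Distance in frame 2: 6.6.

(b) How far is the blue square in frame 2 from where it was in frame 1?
1.7

The blue square moved from (2.0, 4.7) to (1.9, 3.0), a distance of √(0.1² + 1.7²) ≈ 1.7.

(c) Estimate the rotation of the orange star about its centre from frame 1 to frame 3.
30° clockwise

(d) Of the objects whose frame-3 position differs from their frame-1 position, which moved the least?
the orange circle

(moved 0.3)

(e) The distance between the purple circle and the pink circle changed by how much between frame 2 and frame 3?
-0.5

Distance in frame 2: 3.1. Distance in frame 3: 2.6.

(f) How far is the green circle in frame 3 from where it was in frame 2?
1.2

The green circle moved from (6.3, 3.4) to (7.4, 2.9), a distance of √(1.1² + 0.5²) ≈ 1.2.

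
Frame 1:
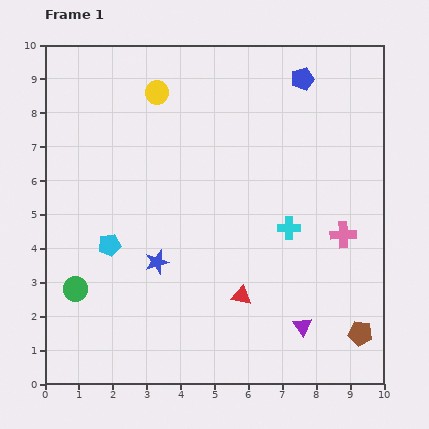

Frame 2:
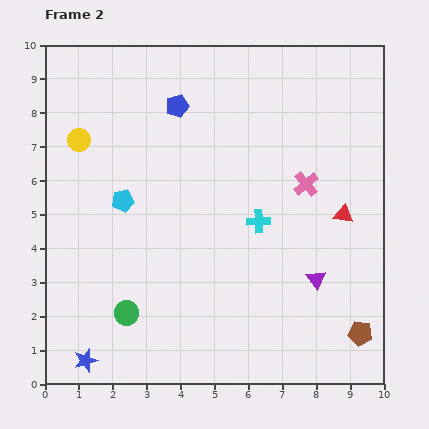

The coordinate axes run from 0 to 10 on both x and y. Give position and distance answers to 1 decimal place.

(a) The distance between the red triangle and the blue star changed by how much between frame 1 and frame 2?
+6.0

Distance in frame 1: 2.7. Distance in frame 2: 8.7.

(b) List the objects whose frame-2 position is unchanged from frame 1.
the brown pentagon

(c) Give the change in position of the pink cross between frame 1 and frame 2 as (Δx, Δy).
(-1.1, 1.5)

The pink cross was at (8.8, 4.4) in frame 1 and (7.7, 5.9) in frame 2.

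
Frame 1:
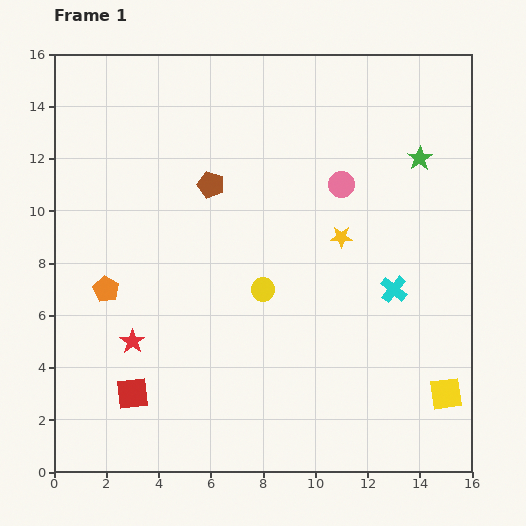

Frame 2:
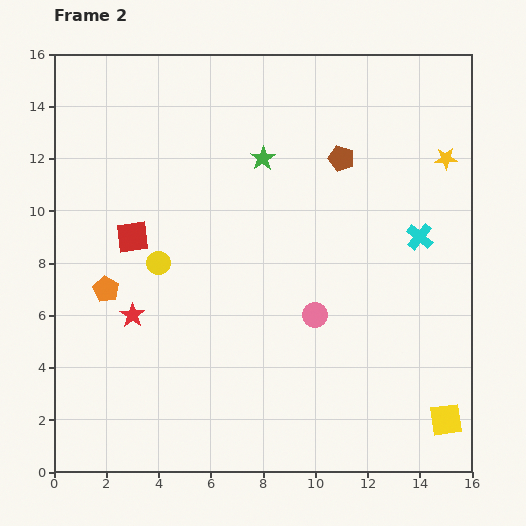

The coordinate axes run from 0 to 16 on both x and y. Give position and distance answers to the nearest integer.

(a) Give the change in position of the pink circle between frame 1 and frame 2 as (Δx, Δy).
(-1, -5)

The pink circle was at (11, 11) in frame 1 and (10, 6) in frame 2.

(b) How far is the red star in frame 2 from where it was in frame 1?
1

The red star moved from (3, 5) to (3, 6), a distance of √(0² + 1²) ≈ 1.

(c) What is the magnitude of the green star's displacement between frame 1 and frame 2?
6

The green star moved from (14, 12) to (8, 12), a distance of √(6² + 0²) ≈ 6.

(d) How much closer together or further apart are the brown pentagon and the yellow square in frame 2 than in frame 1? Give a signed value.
-1

Distance in frame 1: 12. Distance in frame 2: 11.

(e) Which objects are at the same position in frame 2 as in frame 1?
the orange pentagon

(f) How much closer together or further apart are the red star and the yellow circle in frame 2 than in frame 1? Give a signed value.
-3

Distance in frame 1: 5. Distance in frame 2: 2.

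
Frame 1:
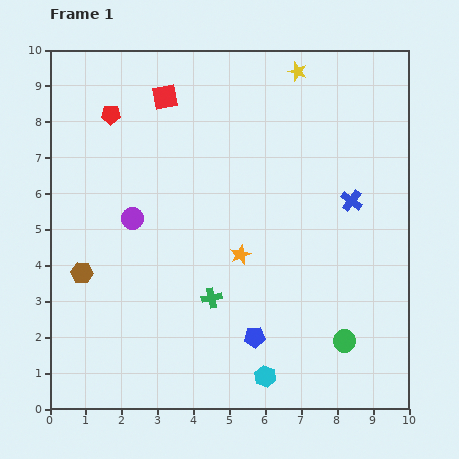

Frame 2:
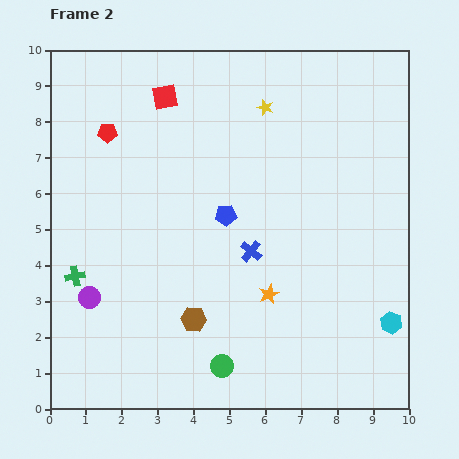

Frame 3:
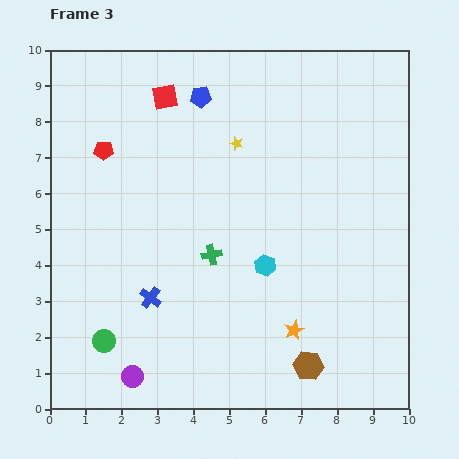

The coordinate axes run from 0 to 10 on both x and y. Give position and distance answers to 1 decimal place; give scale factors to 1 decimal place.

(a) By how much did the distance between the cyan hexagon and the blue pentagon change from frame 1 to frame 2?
+4.4

Distance in frame 1: 1.1. Distance in frame 2: 5.5.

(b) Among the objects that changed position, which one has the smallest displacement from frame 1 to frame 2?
the red pentagon

(moved 0.5)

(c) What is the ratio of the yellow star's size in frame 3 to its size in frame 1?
0.7×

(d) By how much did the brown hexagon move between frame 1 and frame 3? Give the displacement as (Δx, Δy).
(6.3, -2.6)

The brown hexagon was at (0.9, 3.8) in frame 1 and (7.2, 1.2) in frame 3.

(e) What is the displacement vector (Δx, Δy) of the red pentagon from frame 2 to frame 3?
(-0.1, -0.5)

The red pentagon was at (1.6, 7.7) in frame 2 and (1.5, 7.2) in frame 3.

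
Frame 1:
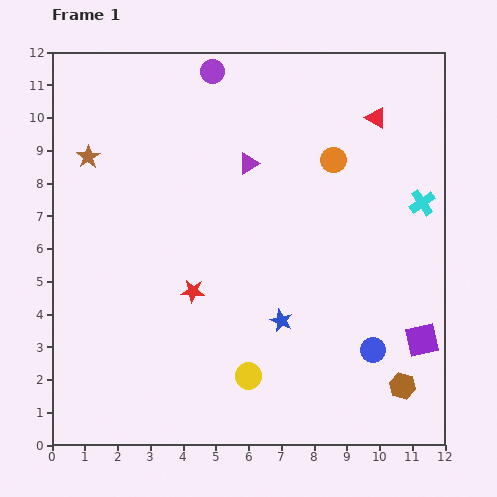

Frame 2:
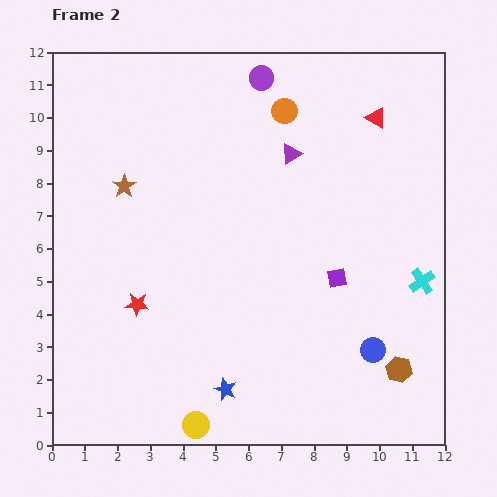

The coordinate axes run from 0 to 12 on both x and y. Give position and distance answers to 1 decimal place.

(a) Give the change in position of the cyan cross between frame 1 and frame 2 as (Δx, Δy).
(0.0, -2.4)

The cyan cross was at (11.3, 7.4) in frame 1 and (11.3, 5.0) in frame 2.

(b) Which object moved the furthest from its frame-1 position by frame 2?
the purple square

(moved 3.2; next 2.7)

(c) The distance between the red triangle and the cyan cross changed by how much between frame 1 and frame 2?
+2.2

Distance in frame 1: 3.0. Distance in frame 2: 5.2.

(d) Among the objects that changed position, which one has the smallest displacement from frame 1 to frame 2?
the brown hexagon

(moved 0.5)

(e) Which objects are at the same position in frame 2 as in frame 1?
the red triangle, the blue circle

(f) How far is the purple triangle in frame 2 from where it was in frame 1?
1.3

The purple triangle moved from (6.0, 8.6) to (7.3, 8.9), a distance of √(1.3² + 0.3²) ≈ 1.3.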